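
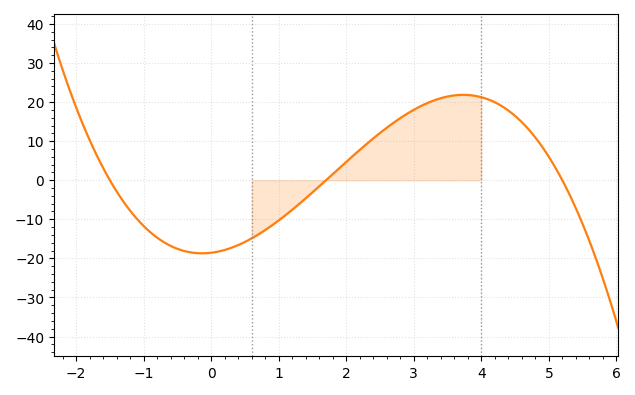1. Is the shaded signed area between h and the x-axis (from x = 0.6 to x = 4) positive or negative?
positive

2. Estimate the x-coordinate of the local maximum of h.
3.73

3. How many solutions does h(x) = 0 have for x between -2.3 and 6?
3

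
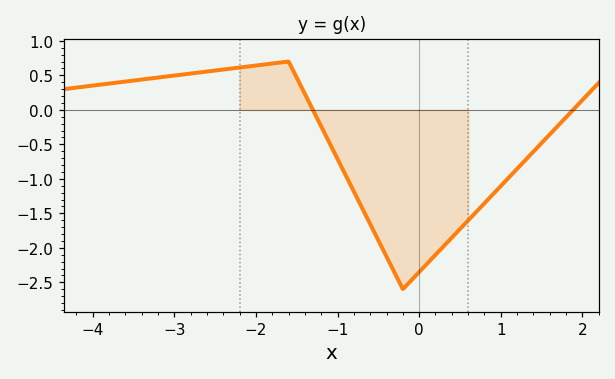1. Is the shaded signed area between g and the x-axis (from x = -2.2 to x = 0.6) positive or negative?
negative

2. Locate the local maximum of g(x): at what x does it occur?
-1.6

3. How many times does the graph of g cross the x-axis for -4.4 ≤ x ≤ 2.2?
2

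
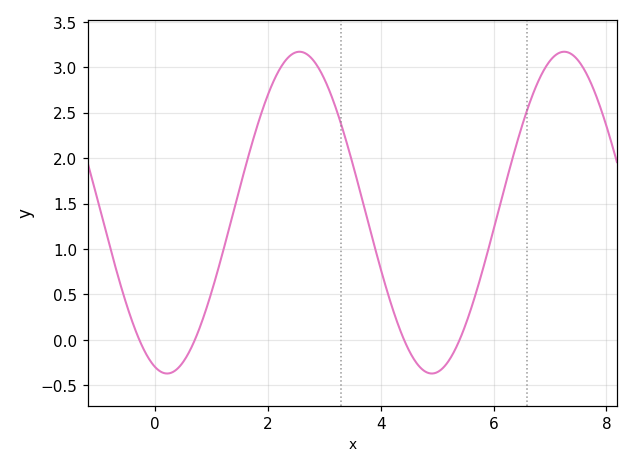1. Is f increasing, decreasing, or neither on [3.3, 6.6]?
neither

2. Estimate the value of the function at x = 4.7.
-0.303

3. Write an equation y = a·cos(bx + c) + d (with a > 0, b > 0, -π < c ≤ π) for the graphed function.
y = 1.77cos(1.34x + 2.85) + 1.4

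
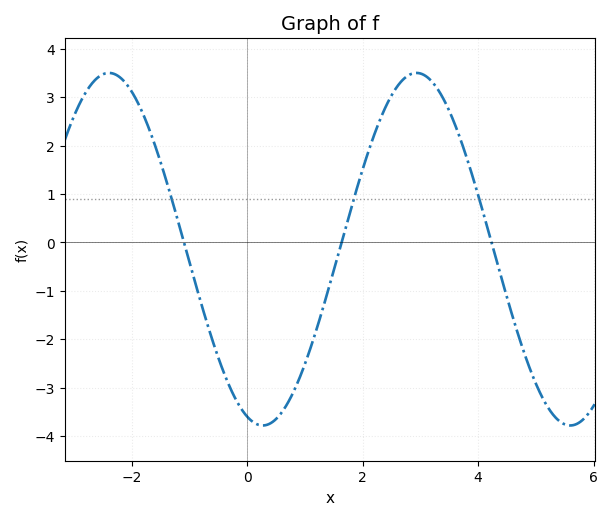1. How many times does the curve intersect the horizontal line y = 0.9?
3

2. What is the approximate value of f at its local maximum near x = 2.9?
3.5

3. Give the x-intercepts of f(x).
-1.09, 1.63, 4.23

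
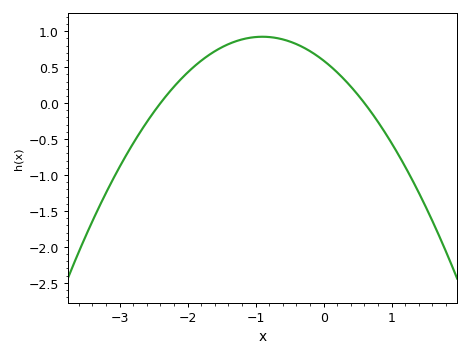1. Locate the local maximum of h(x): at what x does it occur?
-0.9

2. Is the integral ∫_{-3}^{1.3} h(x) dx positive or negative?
positive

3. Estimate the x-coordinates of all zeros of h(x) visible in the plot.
-2.4, 0.6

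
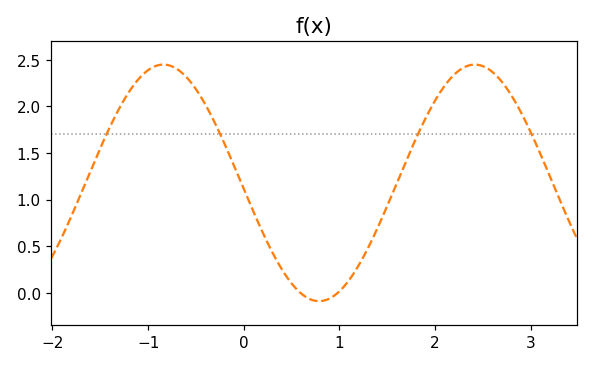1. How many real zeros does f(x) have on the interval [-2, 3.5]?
2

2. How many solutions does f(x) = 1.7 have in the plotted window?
4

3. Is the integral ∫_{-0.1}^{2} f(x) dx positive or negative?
positive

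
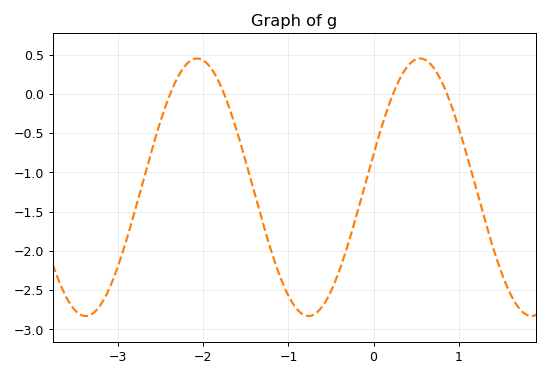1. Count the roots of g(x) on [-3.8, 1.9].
4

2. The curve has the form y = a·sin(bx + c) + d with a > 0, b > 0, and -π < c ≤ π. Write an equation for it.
y = 1.64sin(2.4x + 0.26) - 1.19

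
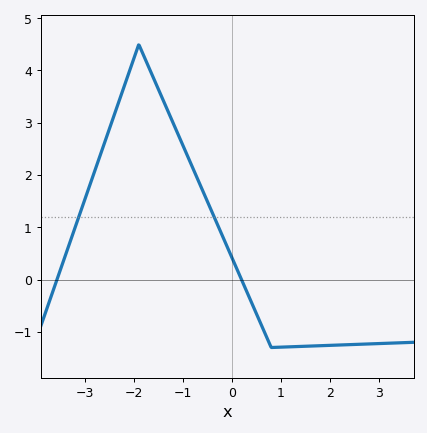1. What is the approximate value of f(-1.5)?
3.64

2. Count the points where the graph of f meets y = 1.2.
2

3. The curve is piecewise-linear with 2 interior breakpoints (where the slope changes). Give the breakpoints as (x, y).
(-1.9, 4.5); (0.8, -1.3)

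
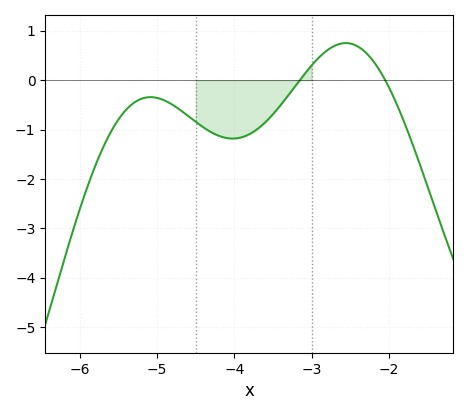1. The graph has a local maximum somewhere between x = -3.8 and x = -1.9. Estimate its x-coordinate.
-2.6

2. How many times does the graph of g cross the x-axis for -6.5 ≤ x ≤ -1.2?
2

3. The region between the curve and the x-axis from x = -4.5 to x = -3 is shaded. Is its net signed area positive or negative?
negative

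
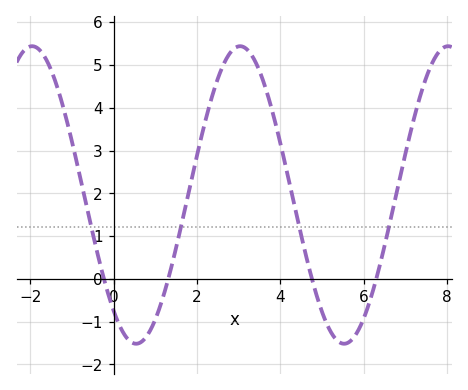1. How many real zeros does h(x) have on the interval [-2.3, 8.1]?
4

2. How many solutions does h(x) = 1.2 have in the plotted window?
4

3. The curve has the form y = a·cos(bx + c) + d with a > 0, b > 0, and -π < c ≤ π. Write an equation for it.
y = 3.48cos(1.3x + 2.5) + 1.96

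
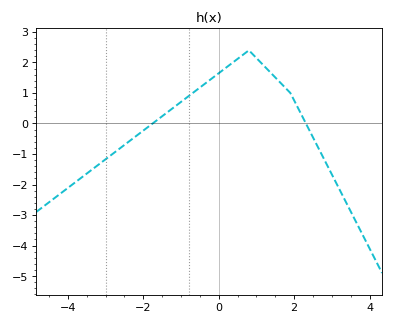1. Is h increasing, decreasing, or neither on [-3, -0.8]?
increasing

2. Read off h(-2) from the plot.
-0.2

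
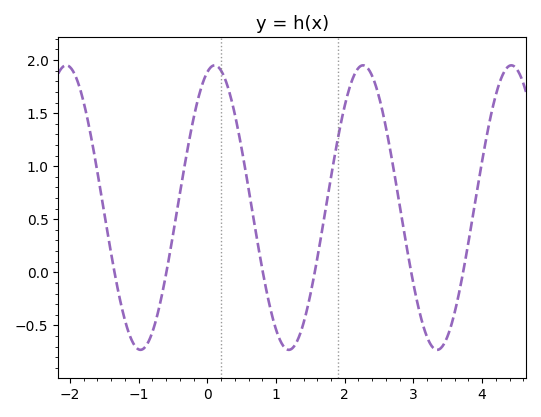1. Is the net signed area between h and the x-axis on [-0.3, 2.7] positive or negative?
positive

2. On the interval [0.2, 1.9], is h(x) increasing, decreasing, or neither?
neither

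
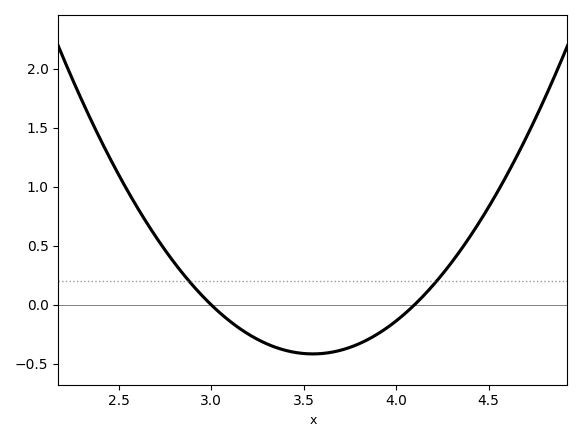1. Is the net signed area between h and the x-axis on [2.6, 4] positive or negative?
negative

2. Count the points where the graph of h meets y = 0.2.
2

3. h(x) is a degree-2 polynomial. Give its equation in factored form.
y = 1.38(x - 3)(x - 4.1)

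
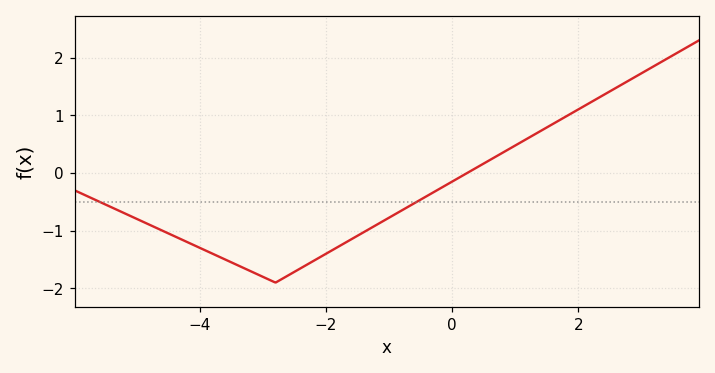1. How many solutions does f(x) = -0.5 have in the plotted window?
2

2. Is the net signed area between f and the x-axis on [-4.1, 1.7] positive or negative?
negative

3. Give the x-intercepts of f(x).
0.2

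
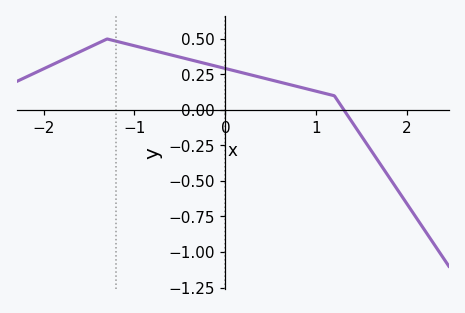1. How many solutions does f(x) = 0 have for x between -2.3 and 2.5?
1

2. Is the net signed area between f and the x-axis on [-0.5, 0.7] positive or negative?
positive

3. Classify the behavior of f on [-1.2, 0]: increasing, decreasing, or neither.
decreasing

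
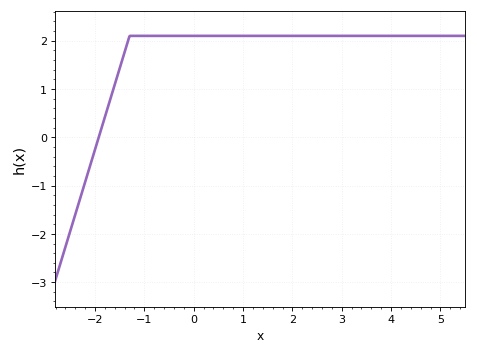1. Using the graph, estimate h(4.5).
2.1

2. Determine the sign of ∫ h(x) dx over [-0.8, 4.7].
positive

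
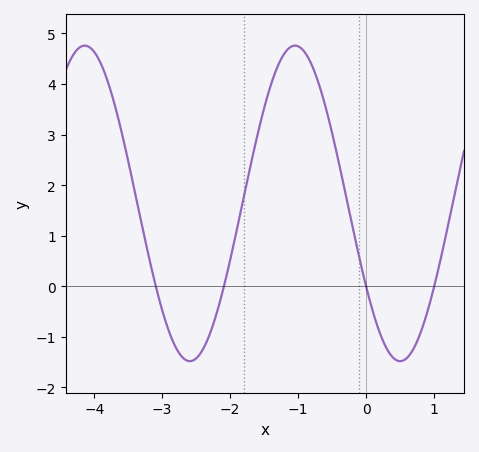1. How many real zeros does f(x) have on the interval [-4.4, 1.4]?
4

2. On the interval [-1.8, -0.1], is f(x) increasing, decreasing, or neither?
neither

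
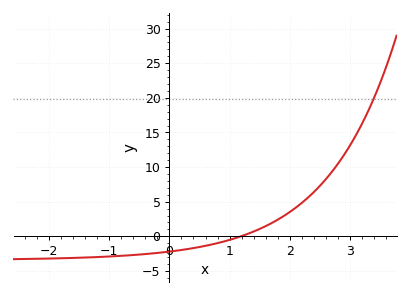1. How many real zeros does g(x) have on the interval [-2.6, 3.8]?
1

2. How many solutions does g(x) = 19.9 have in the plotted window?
1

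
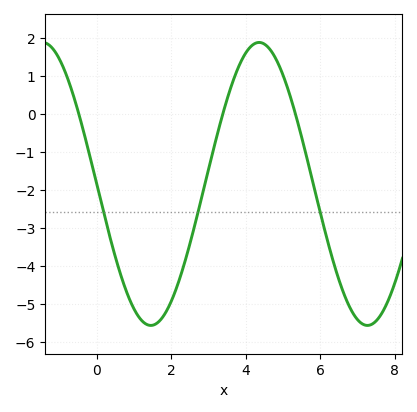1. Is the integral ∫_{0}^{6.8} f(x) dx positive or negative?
negative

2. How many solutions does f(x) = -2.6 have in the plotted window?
3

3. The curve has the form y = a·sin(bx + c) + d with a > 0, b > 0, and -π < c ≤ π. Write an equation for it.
y = 3.72sin(1.08x - 3.14) - 1.85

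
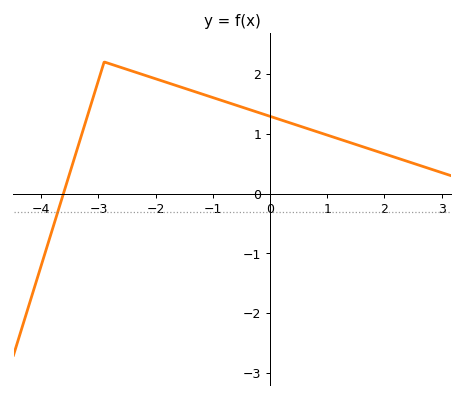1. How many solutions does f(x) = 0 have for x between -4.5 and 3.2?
1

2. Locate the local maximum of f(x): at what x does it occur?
-2.8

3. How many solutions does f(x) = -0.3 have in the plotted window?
1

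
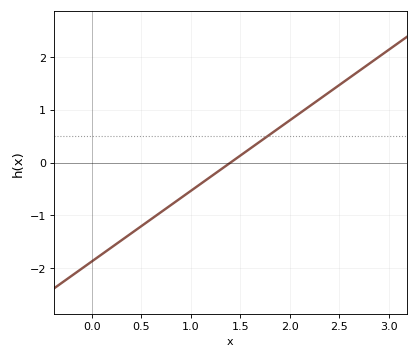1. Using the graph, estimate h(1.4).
0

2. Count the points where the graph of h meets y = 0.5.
1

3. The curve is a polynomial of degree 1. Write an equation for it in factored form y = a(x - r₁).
y = 1.34(x - 1.4)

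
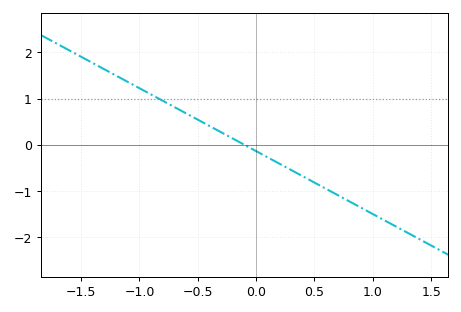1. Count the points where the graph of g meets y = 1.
1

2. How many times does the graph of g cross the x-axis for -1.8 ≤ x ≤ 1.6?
1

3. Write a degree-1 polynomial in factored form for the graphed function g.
y = -1.36(x + 0.1)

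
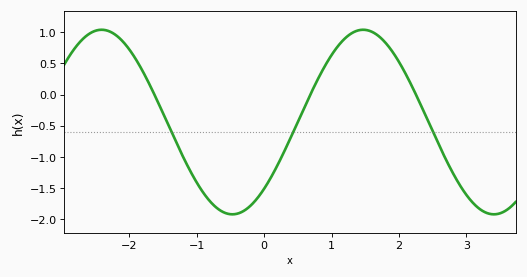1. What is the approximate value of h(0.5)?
-0.45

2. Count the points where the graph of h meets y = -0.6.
3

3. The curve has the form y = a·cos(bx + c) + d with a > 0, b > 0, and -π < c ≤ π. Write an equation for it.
y = 1.48cos(1.6x - 2.4) - 0.44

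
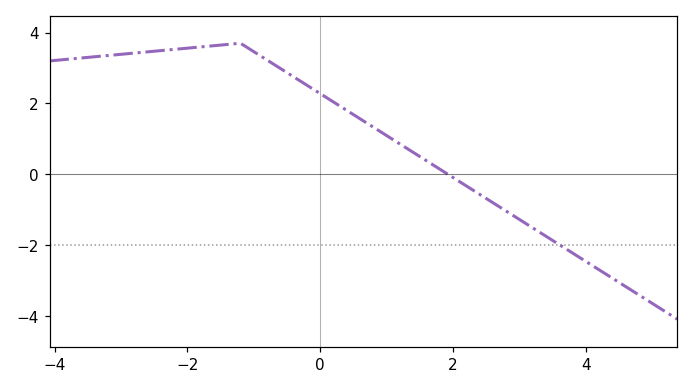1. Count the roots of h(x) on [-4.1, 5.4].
1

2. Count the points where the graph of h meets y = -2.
1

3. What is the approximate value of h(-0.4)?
2.8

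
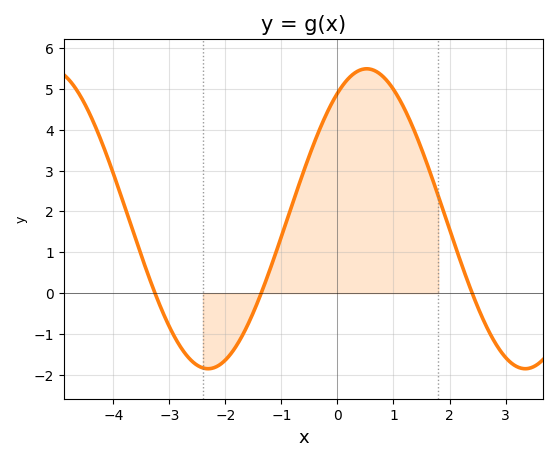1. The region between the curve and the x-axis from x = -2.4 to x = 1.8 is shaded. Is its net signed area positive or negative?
positive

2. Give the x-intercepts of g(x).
-3.26, -1.36, 2.4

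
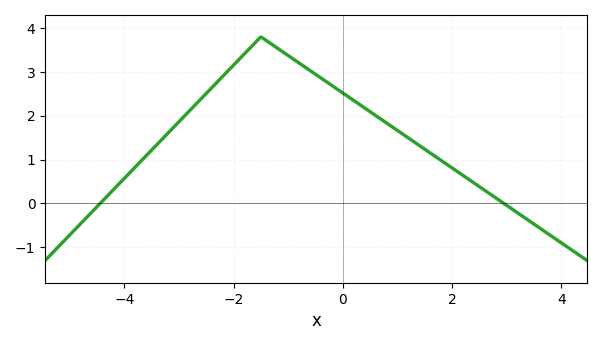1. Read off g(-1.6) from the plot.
3.67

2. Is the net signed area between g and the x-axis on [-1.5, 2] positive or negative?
positive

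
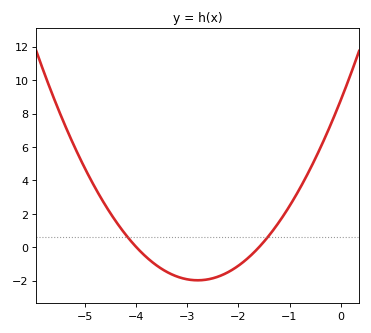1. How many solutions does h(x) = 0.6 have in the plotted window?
2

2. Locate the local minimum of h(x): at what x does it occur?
-2.8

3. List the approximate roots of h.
-4, -1.6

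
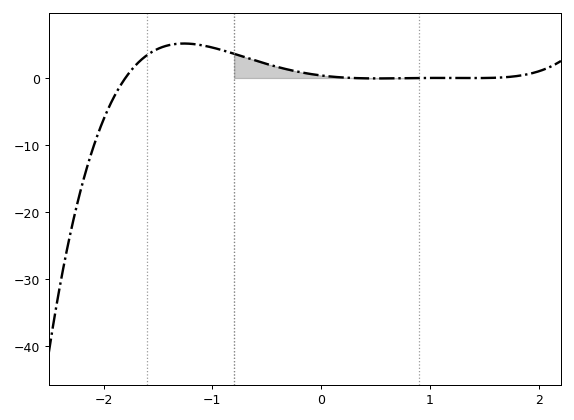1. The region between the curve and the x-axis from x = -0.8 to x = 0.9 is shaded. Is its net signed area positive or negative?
positive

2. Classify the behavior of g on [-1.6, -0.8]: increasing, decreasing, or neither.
neither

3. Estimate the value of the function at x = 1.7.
0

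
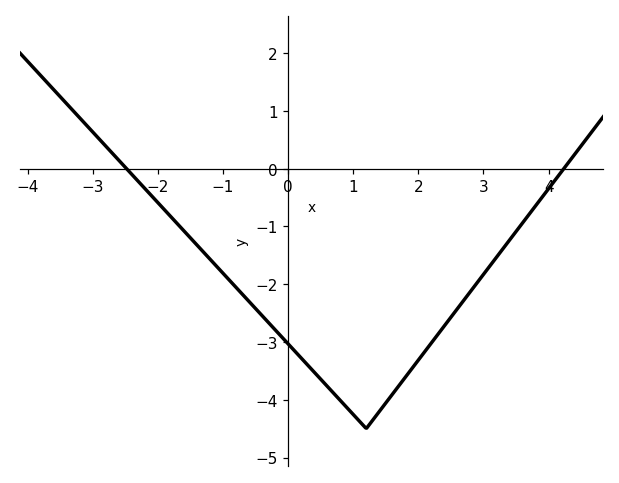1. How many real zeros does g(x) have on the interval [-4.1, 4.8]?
2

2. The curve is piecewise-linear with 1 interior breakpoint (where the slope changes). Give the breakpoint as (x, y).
(1.2, -4.5)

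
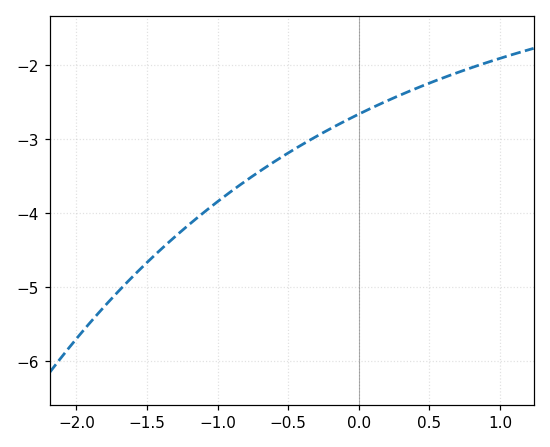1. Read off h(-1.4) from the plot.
-4.49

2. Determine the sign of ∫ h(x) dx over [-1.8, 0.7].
negative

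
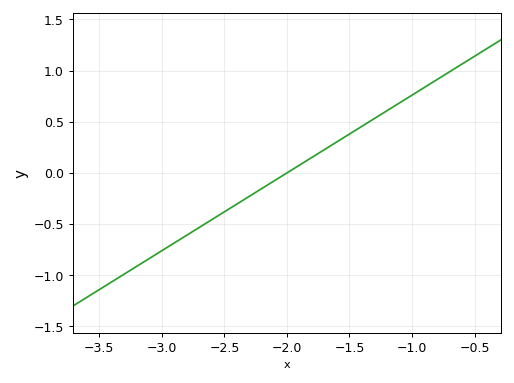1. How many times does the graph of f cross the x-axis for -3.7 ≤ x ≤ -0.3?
1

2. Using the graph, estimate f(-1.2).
0.6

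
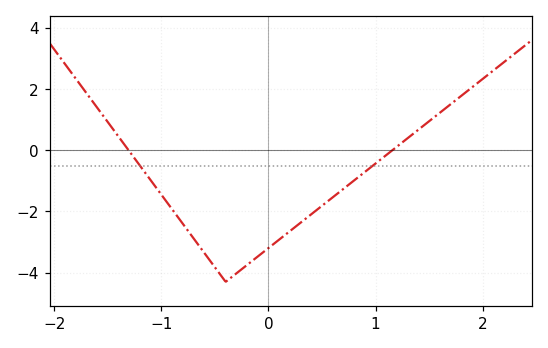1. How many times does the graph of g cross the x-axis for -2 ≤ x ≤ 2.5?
2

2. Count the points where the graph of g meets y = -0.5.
2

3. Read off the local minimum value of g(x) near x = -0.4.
-4.2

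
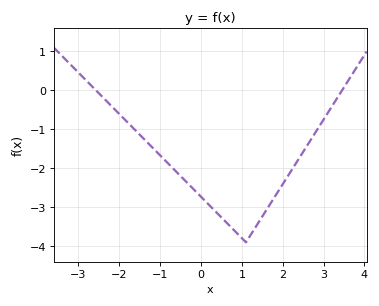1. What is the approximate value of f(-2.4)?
-0.2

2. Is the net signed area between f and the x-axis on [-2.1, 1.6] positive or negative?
negative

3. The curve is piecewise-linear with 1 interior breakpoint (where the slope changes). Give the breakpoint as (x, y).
(1.1, -3.9)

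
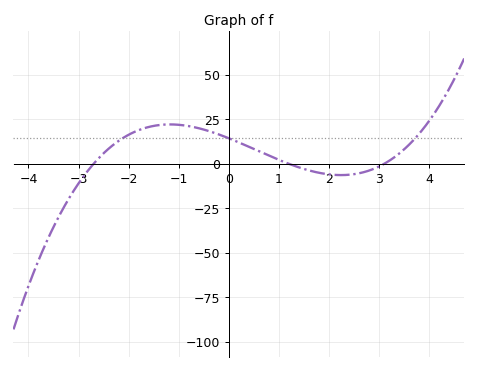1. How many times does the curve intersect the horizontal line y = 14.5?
3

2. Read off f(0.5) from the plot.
8.33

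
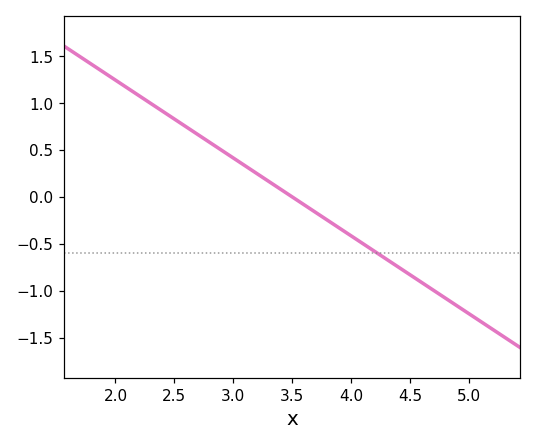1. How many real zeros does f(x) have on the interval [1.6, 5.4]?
1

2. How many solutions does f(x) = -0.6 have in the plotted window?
1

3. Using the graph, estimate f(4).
-0.415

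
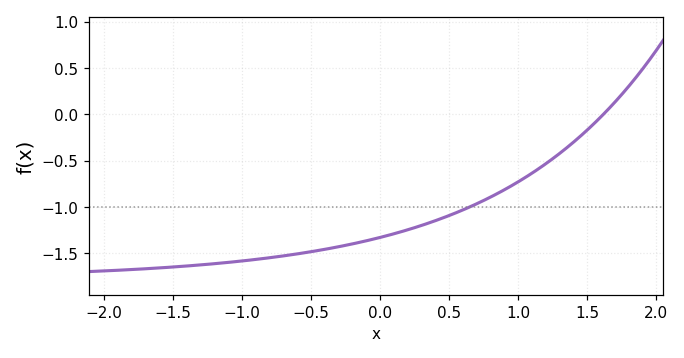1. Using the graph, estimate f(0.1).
-1.29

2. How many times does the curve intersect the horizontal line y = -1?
1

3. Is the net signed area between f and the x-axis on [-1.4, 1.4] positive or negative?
negative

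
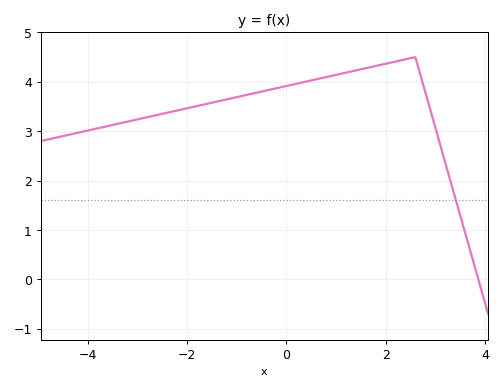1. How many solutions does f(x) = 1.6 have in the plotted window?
1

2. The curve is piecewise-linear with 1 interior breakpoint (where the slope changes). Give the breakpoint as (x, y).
(2.6, 4.5)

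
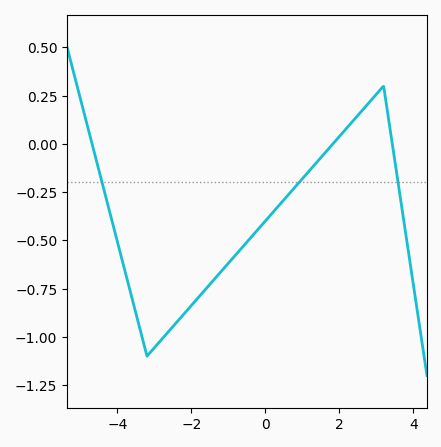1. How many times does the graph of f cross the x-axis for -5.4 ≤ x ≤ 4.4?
3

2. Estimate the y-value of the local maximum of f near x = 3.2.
0.3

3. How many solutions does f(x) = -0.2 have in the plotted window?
3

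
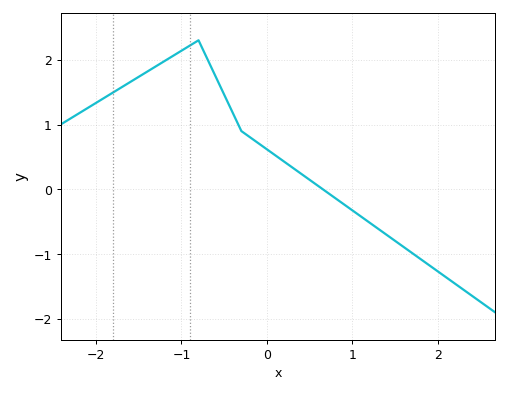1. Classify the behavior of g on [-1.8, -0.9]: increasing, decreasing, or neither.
increasing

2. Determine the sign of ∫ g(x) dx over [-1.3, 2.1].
positive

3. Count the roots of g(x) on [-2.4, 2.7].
1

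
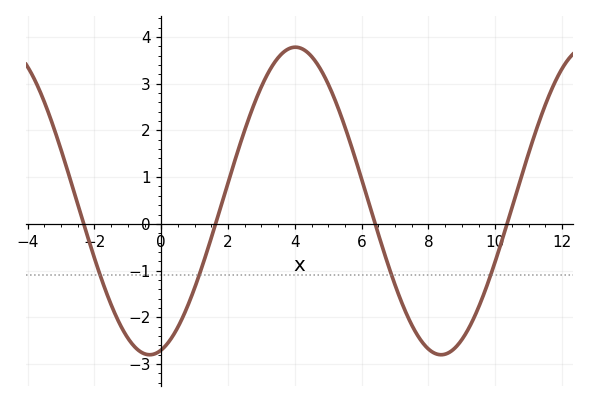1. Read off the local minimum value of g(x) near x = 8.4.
-2.8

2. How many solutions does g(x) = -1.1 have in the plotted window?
4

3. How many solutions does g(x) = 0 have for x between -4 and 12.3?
4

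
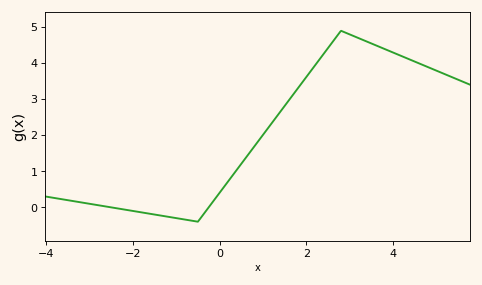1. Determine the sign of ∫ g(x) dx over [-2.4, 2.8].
positive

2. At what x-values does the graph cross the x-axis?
-2.6, -0.2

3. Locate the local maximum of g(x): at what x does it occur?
2.8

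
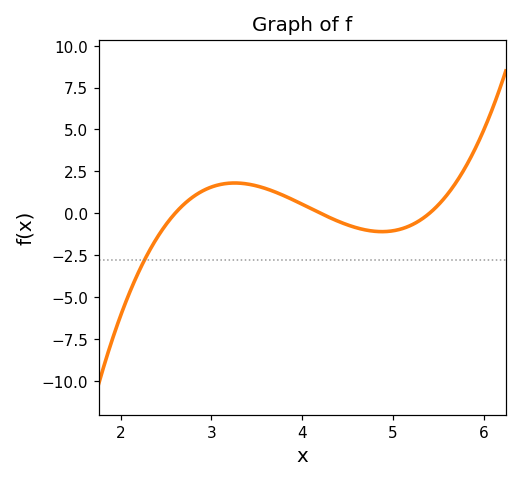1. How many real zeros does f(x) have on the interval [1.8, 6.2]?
3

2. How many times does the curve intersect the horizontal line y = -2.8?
1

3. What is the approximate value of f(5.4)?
0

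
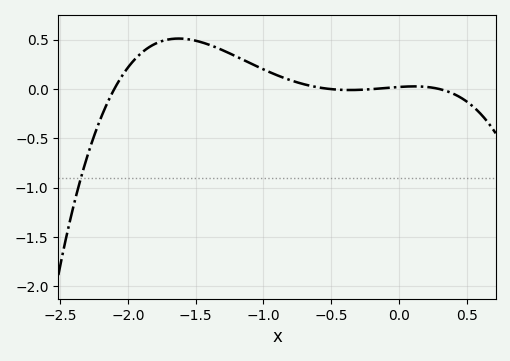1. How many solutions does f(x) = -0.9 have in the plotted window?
1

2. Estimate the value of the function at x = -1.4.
0.45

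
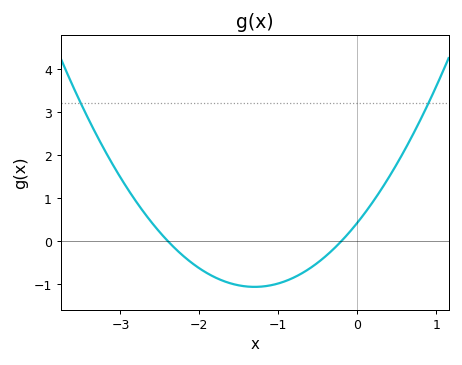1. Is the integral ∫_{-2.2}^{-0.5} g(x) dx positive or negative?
negative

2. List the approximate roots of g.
-2.4, -0.2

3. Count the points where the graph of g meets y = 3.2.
2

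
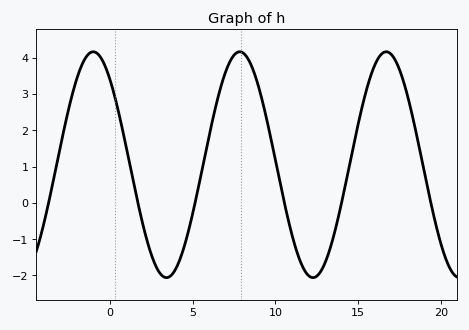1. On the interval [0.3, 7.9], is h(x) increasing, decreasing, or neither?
neither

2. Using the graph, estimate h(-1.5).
3.97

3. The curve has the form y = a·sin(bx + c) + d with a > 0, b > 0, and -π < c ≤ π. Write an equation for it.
y = 3.11sin(0.71x + 2.28) + 1.05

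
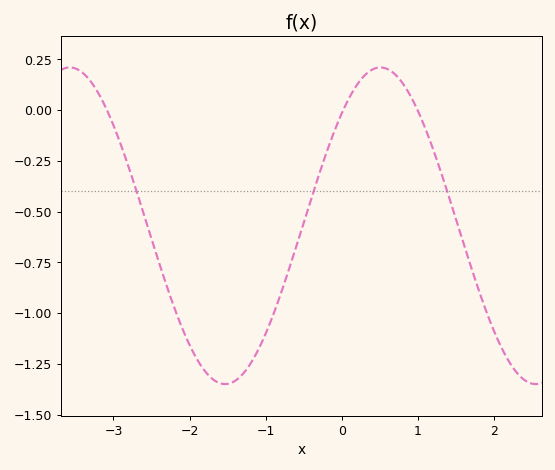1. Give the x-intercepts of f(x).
-3.09, 0.018, 0.994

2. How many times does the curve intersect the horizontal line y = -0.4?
3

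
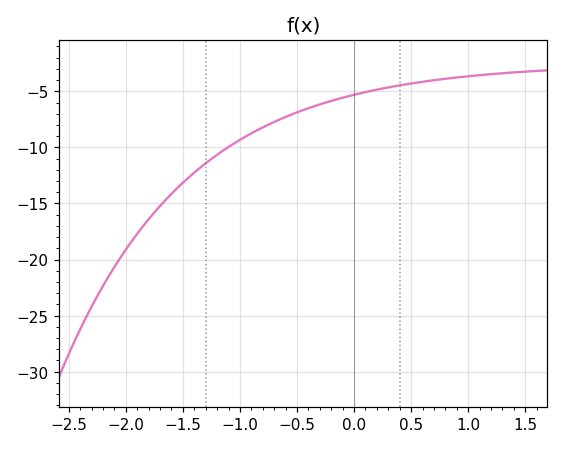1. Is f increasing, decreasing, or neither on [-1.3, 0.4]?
increasing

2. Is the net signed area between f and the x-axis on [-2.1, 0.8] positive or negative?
negative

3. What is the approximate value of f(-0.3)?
-6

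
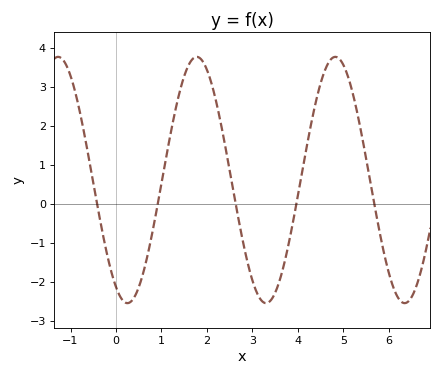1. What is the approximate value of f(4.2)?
1.48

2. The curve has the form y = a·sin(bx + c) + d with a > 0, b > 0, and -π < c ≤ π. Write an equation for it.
y = 3.16sin(2.06x - 2.09) + 0.61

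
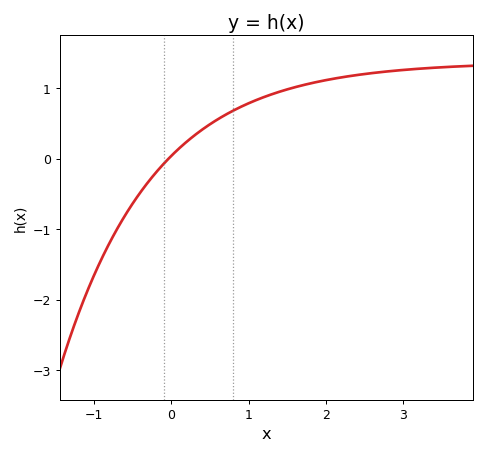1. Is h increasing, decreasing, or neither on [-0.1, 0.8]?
increasing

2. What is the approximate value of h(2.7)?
1.22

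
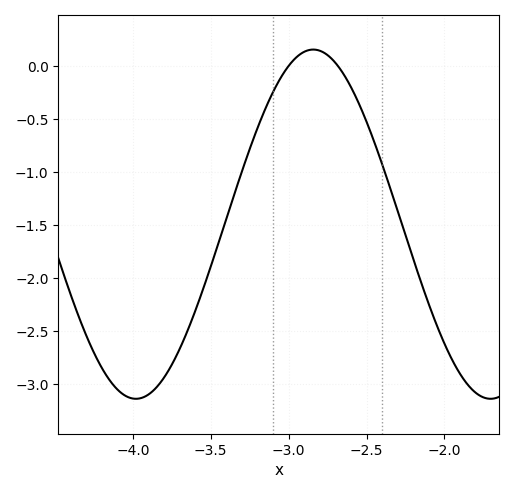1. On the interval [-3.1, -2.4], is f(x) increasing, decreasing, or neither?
neither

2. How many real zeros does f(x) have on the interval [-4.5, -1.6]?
2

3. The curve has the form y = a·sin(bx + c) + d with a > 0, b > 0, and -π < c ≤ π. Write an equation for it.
y = 1.65sin(2.8x + 3.1) - 1.49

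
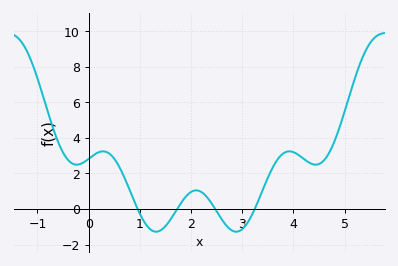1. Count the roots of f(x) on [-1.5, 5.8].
4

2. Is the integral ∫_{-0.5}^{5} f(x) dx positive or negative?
positive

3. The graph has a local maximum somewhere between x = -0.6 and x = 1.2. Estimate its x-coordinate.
0.3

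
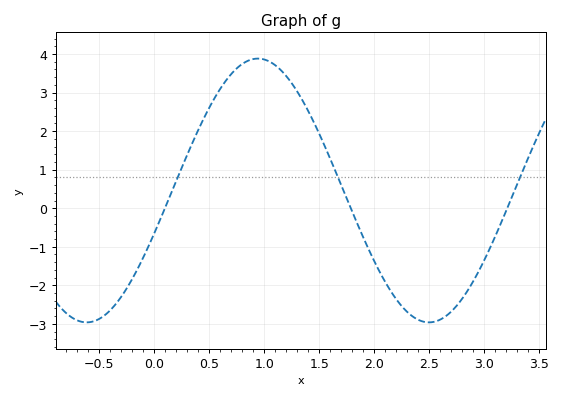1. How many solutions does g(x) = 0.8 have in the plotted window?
3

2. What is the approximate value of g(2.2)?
-2.37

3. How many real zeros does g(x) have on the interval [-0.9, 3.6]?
3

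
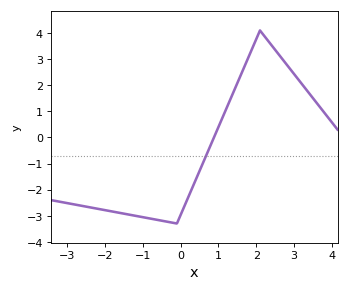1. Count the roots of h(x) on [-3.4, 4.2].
1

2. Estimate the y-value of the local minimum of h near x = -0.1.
-3.3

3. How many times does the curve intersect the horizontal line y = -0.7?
1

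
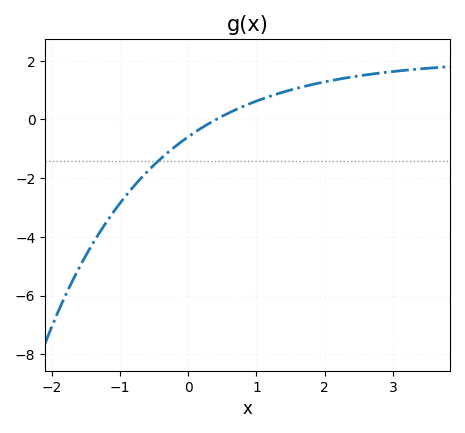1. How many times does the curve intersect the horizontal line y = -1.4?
1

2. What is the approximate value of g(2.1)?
1.4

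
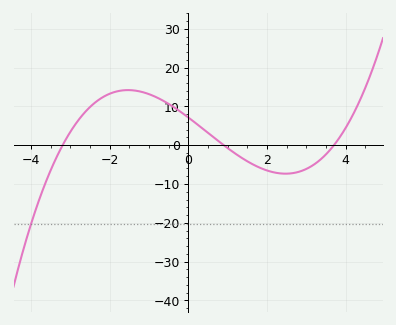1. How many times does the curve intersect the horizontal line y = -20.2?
1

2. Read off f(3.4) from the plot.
-3.32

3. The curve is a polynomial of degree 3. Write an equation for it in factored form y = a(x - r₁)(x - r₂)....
y = 0.67(x + 3.2)(x - 0.9)(x - 3.7)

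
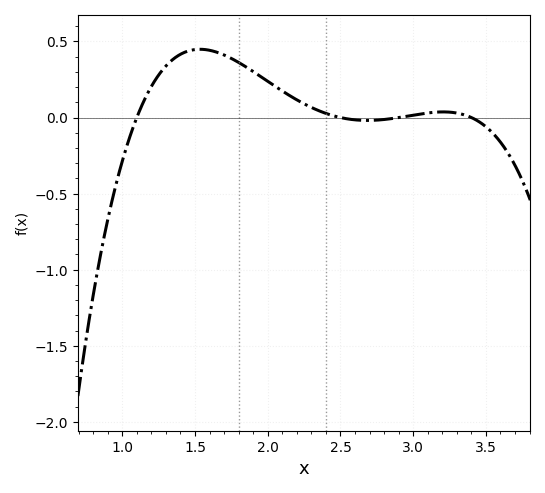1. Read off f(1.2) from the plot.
0.204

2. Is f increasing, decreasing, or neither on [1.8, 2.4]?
decreasing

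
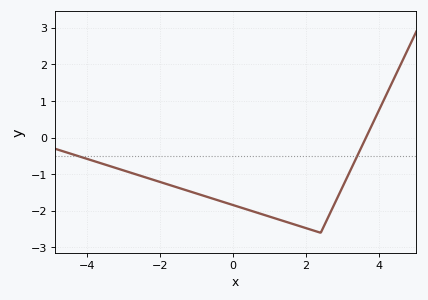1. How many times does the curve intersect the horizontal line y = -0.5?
2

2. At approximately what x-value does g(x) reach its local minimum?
2.4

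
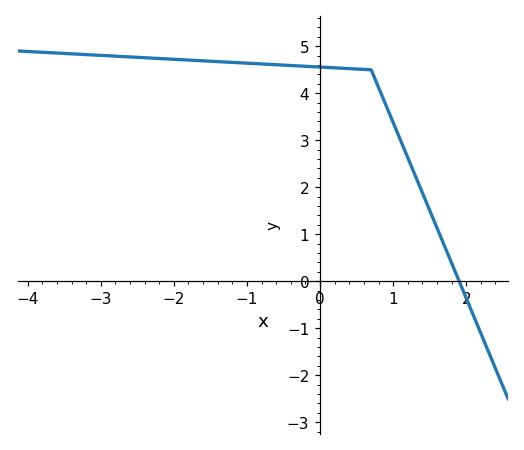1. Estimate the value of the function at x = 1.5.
1.5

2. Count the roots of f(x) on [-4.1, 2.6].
1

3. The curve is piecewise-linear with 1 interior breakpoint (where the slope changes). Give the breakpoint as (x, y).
(0.7, 4.5)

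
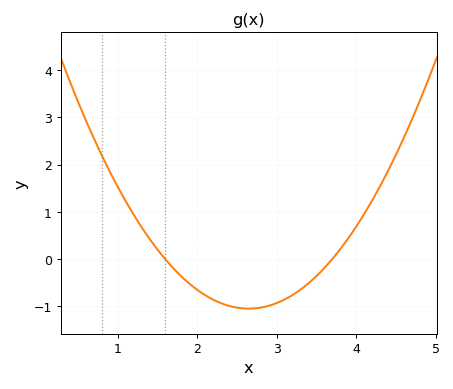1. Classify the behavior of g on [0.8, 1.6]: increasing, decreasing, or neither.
decreasing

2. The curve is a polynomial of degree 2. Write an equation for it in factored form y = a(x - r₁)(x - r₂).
y = 0.95(x - 1.6)(x - 3.7)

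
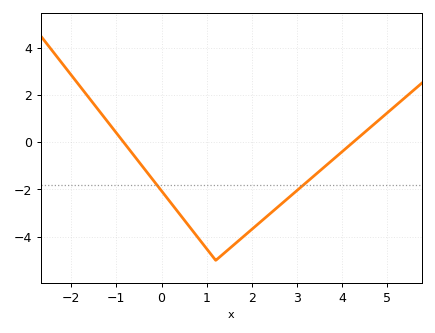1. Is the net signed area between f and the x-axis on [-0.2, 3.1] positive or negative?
negative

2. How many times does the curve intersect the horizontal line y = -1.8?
2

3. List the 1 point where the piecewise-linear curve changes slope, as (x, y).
(1.2, -5)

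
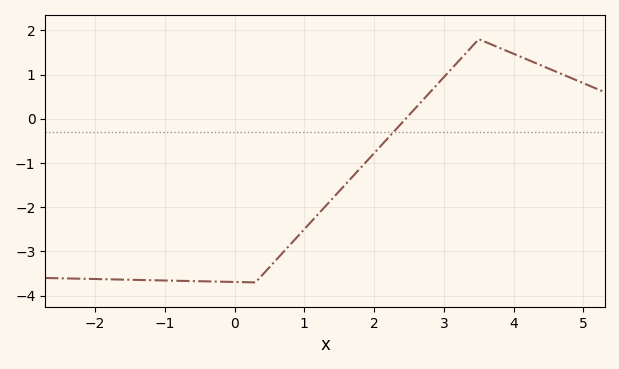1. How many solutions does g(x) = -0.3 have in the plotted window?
1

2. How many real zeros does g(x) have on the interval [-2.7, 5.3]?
1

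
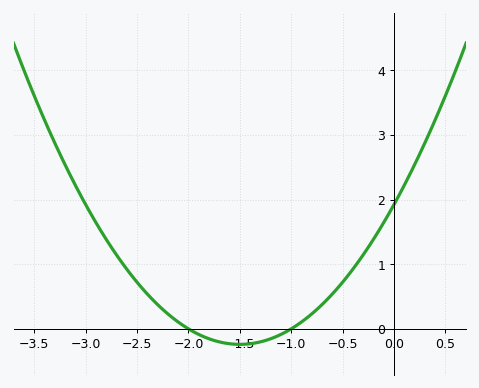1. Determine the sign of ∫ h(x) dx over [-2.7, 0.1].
positive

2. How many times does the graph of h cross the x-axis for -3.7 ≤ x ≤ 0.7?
2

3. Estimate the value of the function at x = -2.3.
0.4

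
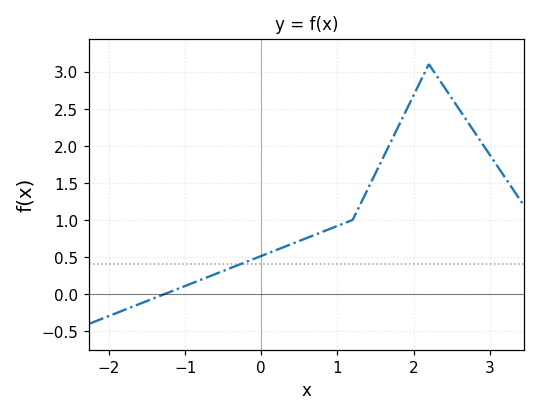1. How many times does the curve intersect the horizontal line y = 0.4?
1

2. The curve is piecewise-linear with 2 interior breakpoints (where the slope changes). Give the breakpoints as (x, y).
(1.2, 1); (2.2, 3.1)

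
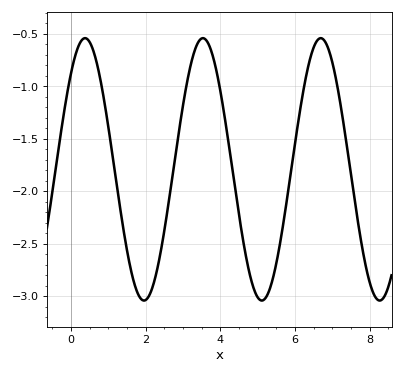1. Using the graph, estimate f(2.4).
-2.6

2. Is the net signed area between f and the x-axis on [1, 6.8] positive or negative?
negative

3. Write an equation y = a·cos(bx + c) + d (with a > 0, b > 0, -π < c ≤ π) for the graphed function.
y = 1.25cos(2x - 0.75) - 1.79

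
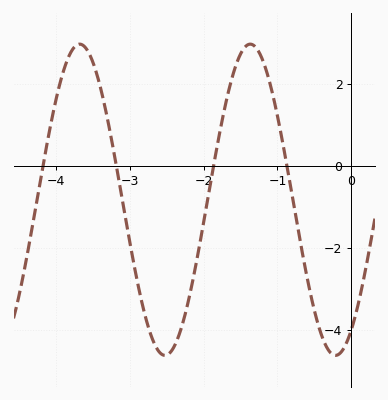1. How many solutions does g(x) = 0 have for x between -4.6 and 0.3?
4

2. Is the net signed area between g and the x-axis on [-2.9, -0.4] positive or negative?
negative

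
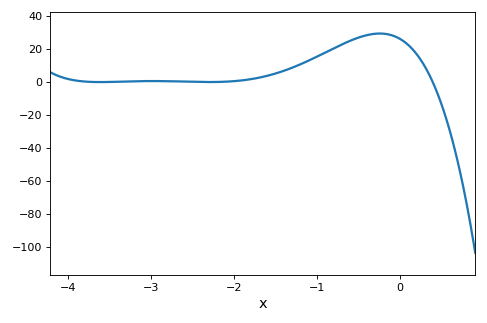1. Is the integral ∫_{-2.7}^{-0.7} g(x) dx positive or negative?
positive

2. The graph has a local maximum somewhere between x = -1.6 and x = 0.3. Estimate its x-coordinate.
-0.238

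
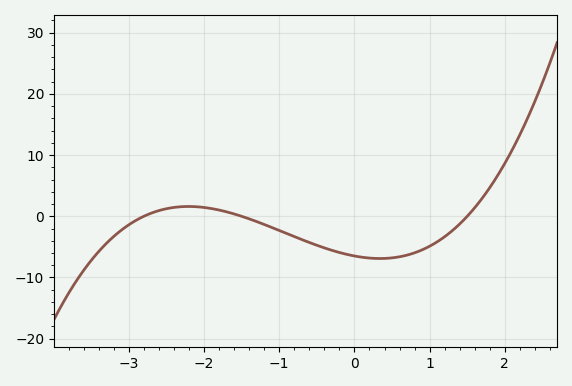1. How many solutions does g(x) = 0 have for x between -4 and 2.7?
3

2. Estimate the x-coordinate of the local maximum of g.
-2.21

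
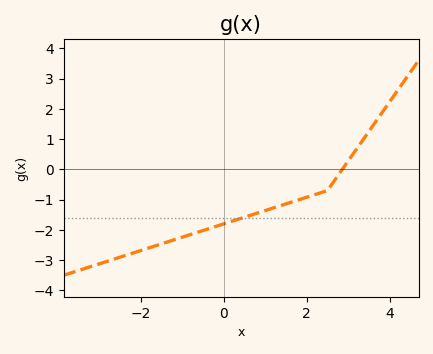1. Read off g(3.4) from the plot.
1.1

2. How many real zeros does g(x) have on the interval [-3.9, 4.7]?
1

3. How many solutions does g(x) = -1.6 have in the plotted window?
1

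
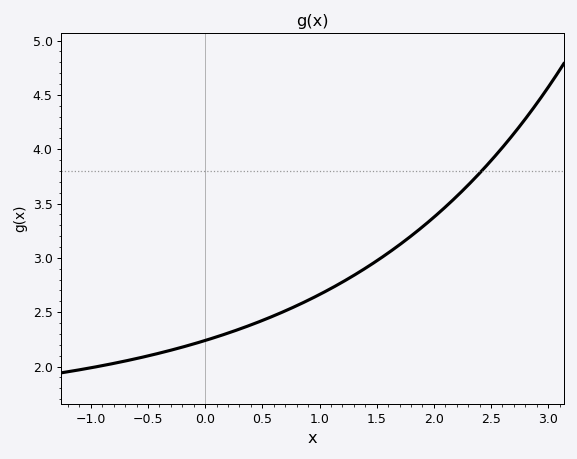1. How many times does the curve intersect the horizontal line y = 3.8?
1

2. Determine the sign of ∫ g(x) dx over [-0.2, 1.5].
positive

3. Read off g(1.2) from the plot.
2.8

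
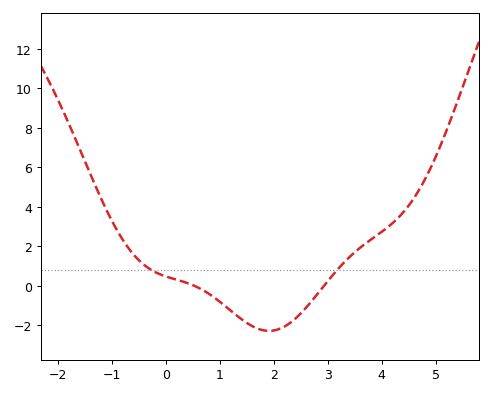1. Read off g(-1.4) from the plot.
5.8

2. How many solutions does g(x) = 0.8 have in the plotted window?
2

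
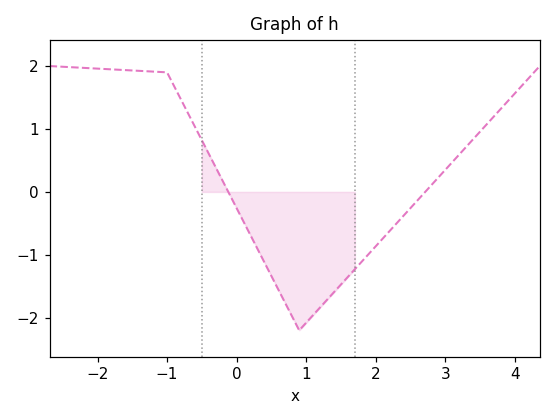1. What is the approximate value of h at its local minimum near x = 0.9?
-2.2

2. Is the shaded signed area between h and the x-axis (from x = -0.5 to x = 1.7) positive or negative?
negative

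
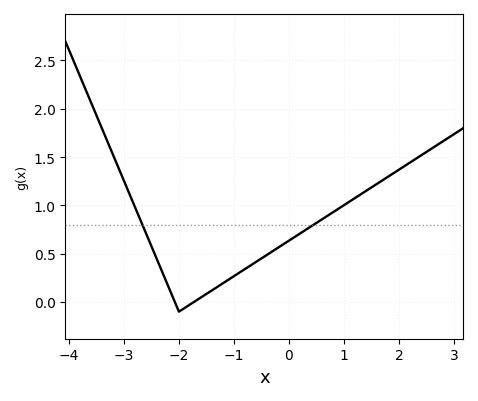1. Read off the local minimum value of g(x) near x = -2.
-0.1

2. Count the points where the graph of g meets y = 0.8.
2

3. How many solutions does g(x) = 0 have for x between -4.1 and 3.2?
2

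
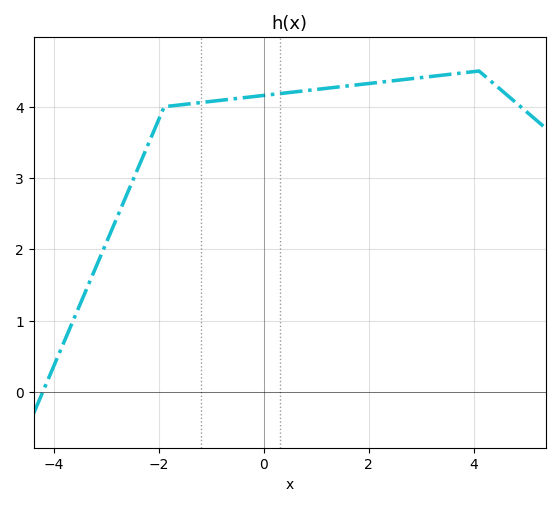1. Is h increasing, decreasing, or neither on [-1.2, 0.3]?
increasing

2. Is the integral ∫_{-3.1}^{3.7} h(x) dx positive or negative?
positive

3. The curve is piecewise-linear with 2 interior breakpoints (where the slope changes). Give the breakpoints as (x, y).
(-1.9, 4); (4.1, 4.5)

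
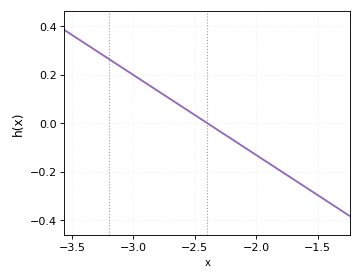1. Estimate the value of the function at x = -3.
0.2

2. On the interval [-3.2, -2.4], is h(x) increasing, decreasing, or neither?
decreasing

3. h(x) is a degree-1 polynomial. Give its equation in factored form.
y = -0.33(x + 2.4)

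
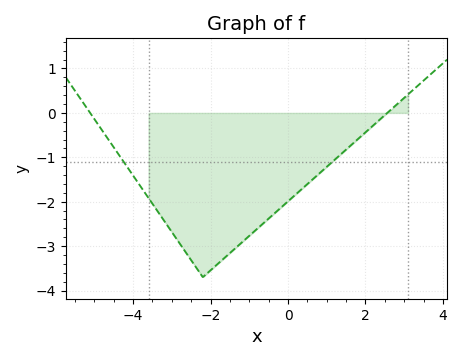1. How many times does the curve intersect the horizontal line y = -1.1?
2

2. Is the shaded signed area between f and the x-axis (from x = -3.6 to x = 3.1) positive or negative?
negative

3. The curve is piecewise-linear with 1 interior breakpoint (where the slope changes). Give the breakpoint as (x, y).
(-2.2, -3.7)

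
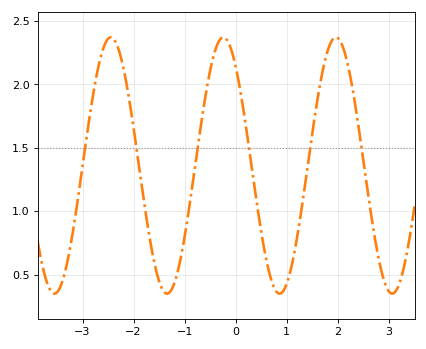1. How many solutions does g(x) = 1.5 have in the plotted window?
6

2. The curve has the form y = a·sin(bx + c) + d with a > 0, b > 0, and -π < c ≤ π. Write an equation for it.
y = 1.01sin(2.85x + 2.26) + 1.36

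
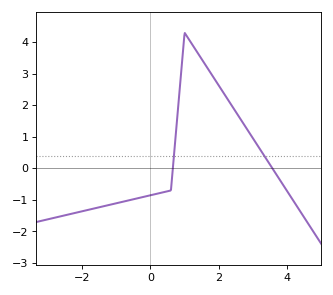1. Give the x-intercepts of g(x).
0.656, 3.57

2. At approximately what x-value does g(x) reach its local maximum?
1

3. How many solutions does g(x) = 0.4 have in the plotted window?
2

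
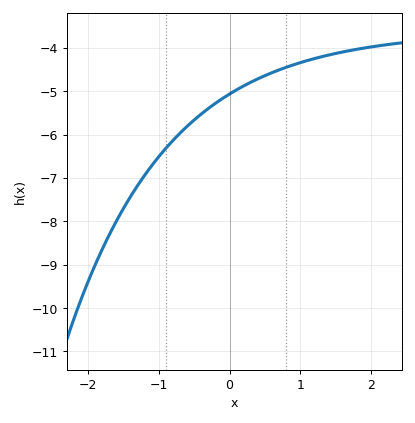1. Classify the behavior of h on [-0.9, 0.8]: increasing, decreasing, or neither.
increasing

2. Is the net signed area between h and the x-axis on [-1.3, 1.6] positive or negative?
negative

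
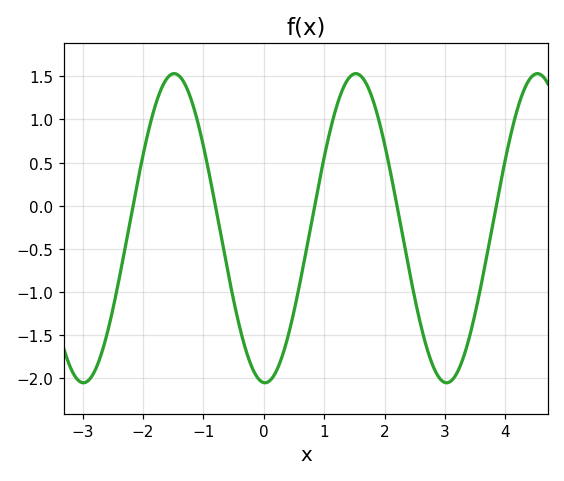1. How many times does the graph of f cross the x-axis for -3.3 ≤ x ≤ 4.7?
5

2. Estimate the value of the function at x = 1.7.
1.4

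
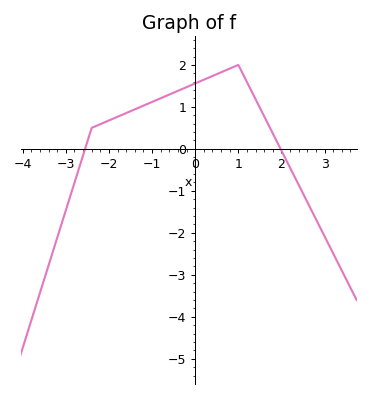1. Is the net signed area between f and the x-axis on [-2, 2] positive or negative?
positive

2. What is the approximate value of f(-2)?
0.7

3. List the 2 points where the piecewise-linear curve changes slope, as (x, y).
(-2.4, 0.5); (1, 2)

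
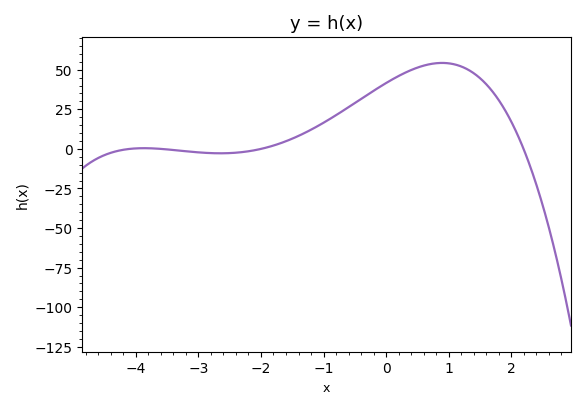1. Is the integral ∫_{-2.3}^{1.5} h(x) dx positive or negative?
positive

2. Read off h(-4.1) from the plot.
0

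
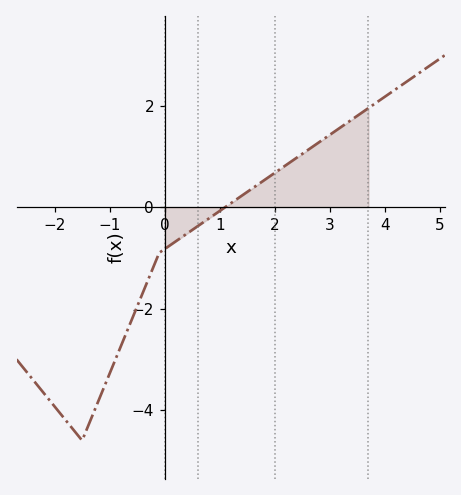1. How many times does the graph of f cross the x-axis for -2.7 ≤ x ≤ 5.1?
1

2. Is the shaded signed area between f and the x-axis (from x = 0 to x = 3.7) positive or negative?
positive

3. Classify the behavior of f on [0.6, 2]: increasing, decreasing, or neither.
increasing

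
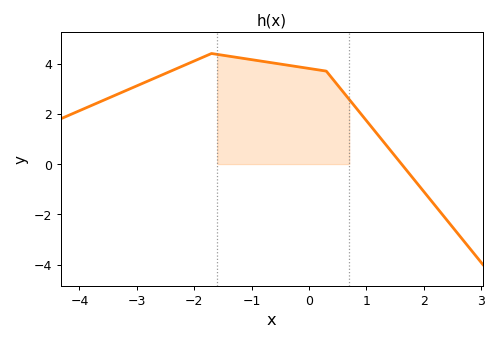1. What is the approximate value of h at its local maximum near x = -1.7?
4.4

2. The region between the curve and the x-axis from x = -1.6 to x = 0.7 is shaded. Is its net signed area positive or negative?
positive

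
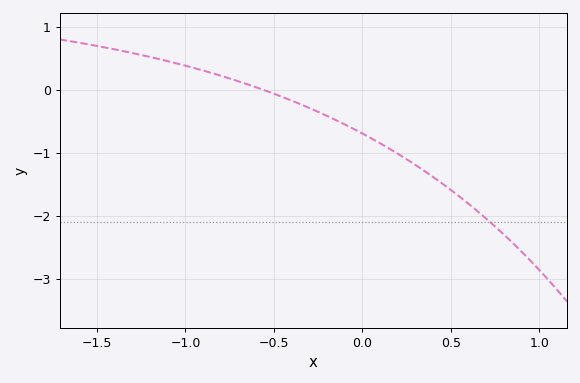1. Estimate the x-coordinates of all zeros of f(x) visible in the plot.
-0.556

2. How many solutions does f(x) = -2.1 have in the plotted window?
1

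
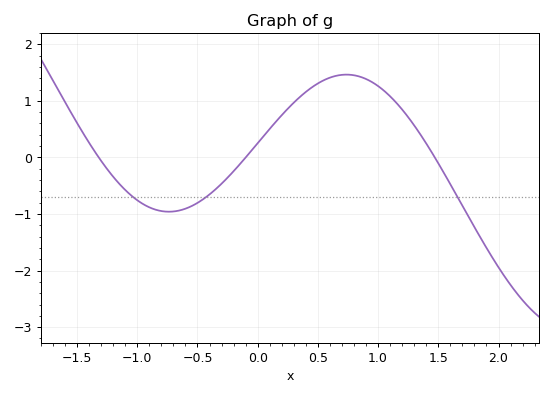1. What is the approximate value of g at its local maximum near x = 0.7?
1.46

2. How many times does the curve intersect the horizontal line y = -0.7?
3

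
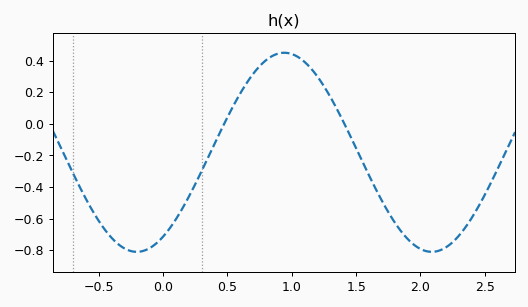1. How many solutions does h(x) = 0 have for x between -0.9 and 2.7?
2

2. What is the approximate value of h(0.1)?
-0.6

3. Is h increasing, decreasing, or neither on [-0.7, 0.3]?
neither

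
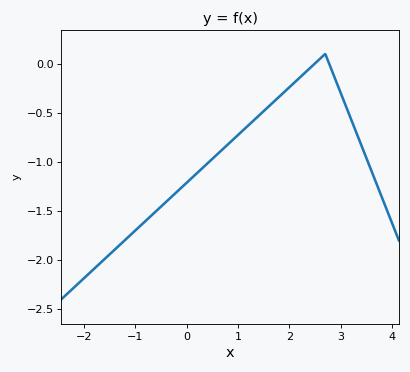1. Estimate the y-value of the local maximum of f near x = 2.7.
0.1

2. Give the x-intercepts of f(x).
2.5, 2.8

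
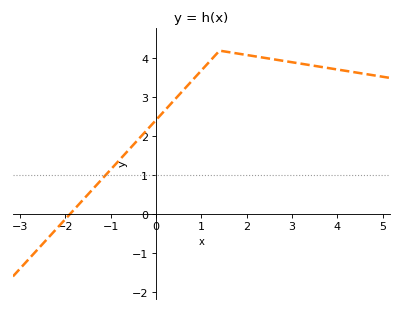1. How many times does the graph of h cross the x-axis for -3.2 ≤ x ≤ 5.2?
1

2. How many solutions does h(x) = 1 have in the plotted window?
1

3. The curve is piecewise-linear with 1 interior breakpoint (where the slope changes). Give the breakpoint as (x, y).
(1.4, 4.2)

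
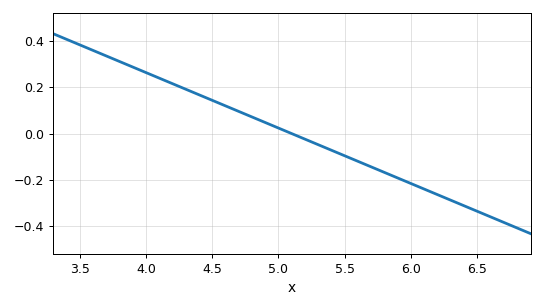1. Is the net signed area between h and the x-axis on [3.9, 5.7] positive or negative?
positive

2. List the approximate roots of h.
5.1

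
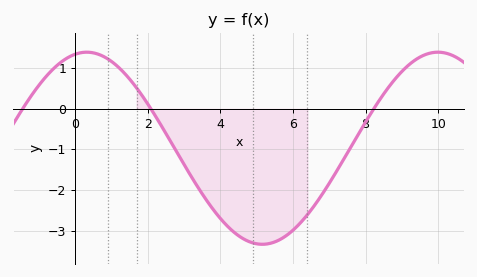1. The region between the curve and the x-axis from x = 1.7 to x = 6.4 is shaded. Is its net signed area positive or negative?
negative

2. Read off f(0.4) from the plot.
1.39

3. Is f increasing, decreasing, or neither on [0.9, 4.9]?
decreasing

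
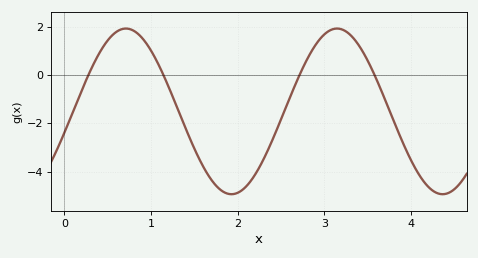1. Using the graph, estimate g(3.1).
1.91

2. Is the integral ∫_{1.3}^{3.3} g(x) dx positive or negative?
negative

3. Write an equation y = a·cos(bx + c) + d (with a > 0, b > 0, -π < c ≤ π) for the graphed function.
y = 3.43cos(2.58x - 1.83) - 1.5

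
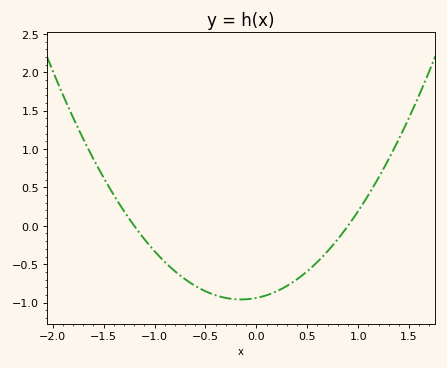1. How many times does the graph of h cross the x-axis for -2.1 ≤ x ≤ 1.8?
2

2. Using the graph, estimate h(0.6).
-0.47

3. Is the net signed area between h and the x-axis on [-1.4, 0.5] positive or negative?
negative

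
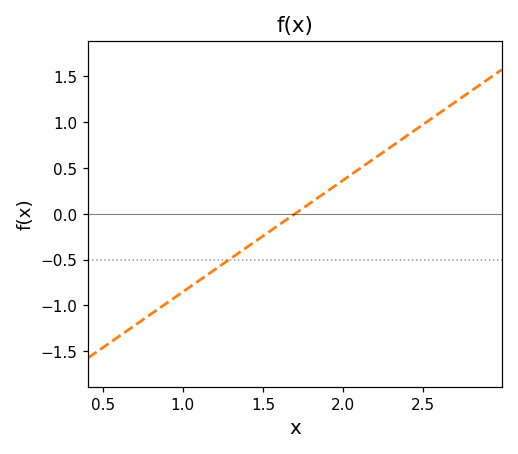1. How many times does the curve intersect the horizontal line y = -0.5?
1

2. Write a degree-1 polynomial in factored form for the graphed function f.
y = 1.22(x - 1.7)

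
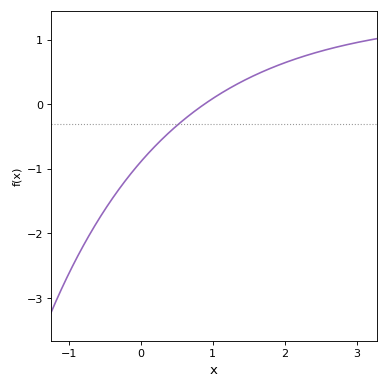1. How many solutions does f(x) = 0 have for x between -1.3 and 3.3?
1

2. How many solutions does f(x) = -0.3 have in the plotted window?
1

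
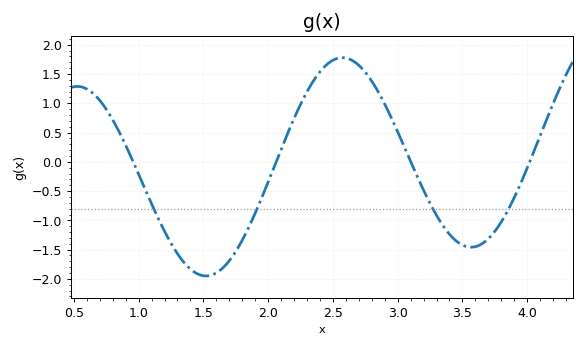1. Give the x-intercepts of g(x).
0.958, 2.06, 3.1, 4.02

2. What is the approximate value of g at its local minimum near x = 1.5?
-1.95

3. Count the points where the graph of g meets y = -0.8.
4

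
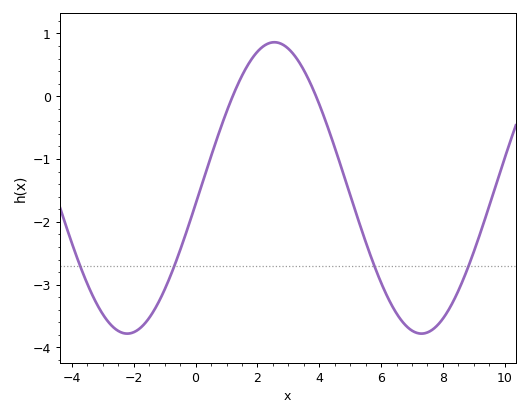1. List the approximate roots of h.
1.2, 3.9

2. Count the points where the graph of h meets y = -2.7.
4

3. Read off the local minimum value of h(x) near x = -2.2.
-3.78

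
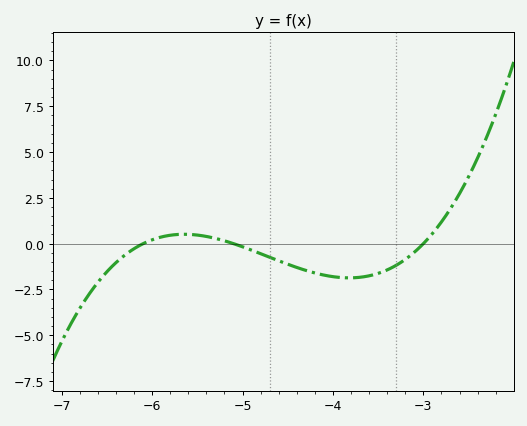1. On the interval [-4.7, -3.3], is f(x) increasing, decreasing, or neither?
neither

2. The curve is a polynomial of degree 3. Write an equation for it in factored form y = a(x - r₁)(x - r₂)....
y = 0.78(x + 6.1)(x + 5.1)(x + 3)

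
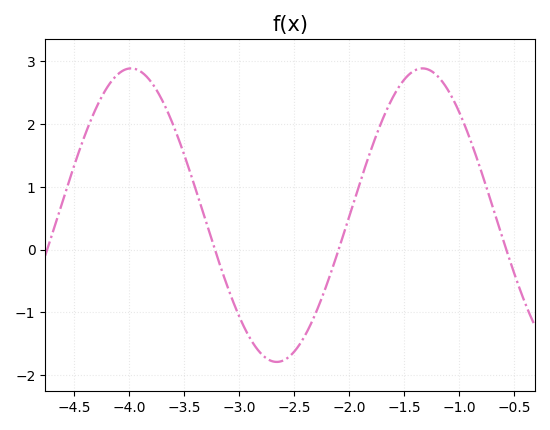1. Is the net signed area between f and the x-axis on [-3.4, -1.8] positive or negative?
negative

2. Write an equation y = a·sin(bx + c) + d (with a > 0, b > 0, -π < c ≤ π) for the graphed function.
y = 2.34sin(2.37x - 1.55) + 0.55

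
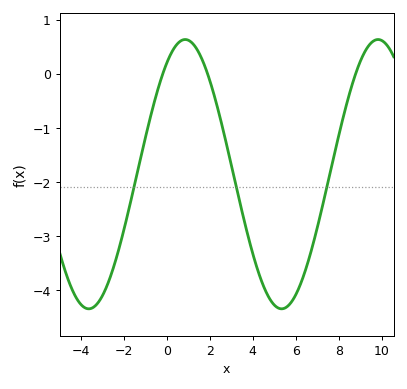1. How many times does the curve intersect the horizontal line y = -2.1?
3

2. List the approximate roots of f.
-0.2, 1.8, 8.8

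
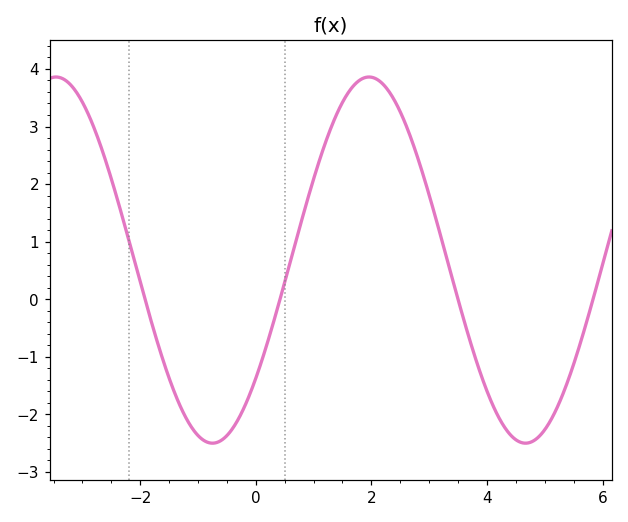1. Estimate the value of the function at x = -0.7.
-2.5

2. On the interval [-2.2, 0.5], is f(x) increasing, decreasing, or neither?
neither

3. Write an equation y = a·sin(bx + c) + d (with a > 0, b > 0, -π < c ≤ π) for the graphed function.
y = 3.18sin(1.2x - 0.7) + 0.68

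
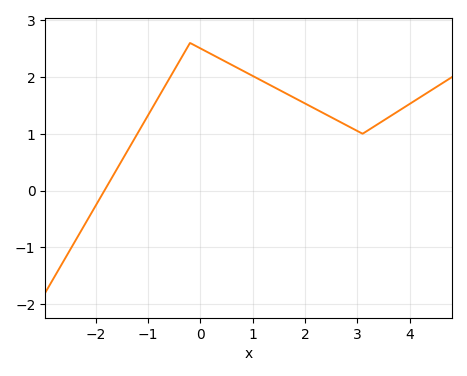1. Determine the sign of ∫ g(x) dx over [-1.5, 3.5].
positive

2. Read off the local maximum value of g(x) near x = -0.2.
2.6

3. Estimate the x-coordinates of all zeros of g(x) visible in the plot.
-1.8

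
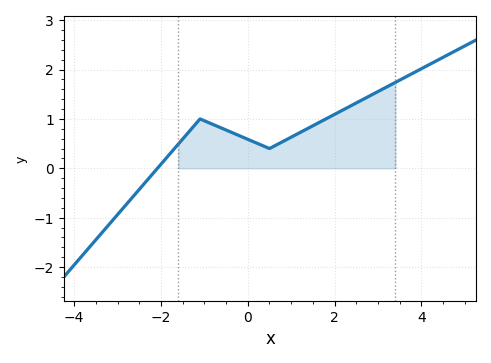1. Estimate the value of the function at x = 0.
0.6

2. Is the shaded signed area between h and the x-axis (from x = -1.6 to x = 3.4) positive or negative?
positive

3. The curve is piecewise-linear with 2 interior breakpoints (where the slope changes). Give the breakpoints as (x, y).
(-1.1, 1); (0.5, 0.4)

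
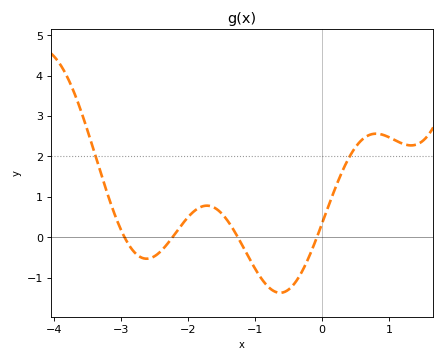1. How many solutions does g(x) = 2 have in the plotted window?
2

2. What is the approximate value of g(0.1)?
0.8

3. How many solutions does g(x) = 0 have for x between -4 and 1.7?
4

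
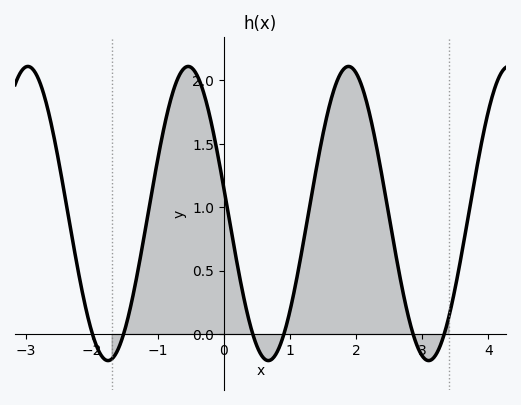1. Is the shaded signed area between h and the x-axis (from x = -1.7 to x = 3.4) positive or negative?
positive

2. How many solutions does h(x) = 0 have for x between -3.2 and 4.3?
6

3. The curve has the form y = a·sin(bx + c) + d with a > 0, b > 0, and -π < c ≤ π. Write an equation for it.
y = 1.16sin(2.6x + 3) + 0.95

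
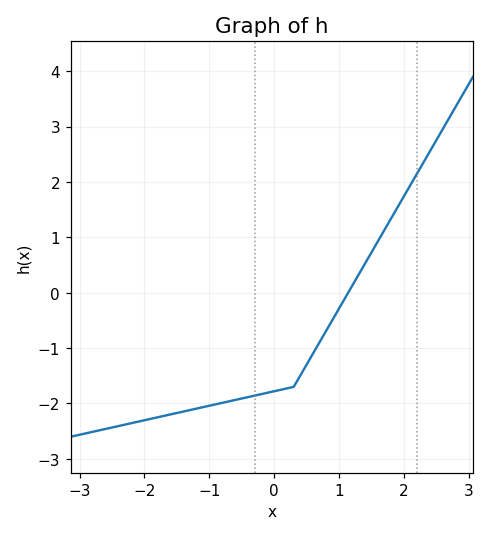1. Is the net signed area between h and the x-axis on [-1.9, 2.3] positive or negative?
negative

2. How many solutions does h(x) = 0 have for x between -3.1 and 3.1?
1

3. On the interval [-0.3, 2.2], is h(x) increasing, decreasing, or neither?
increasing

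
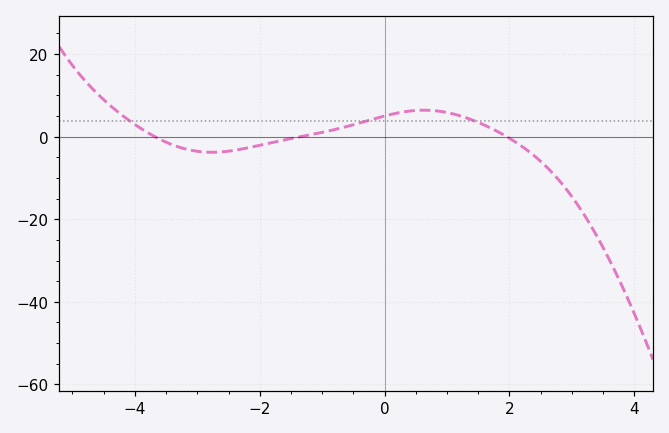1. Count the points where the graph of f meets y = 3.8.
3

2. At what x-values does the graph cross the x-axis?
-3.6, -1.4, 2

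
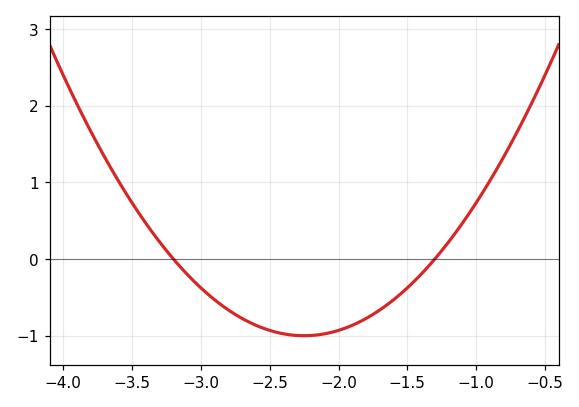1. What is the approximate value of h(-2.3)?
-0.999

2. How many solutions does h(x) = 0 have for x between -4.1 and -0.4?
2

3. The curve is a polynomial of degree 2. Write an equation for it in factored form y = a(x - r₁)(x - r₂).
y = 1.11(x + 3.2)(x + 1.3)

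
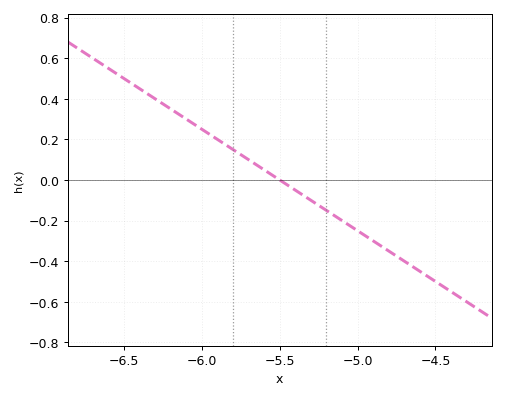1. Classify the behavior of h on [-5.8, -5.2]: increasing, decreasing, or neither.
decreasing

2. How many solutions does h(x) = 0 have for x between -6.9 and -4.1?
1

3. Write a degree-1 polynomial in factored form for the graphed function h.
y = -0.5(x + 5.5)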